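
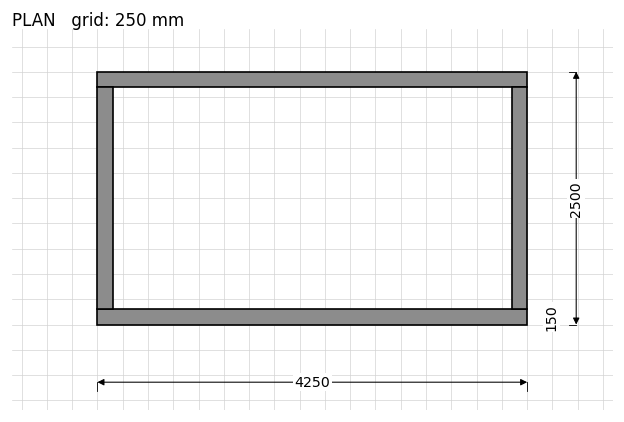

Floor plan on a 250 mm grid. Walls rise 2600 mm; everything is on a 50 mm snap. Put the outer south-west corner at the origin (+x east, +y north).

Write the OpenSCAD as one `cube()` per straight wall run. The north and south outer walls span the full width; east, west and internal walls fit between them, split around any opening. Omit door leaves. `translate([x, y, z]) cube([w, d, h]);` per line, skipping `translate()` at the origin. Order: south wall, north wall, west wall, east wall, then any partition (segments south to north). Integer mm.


cube([4250, 150, 2600]);
translate([0, 2350, 0]) cube([4250, 150, 2600]);
translate([0, 150, 0]) cube([150, 2200, 2600]);
translate([4100, 150, 0]) cube([150, 2200, 2600]);


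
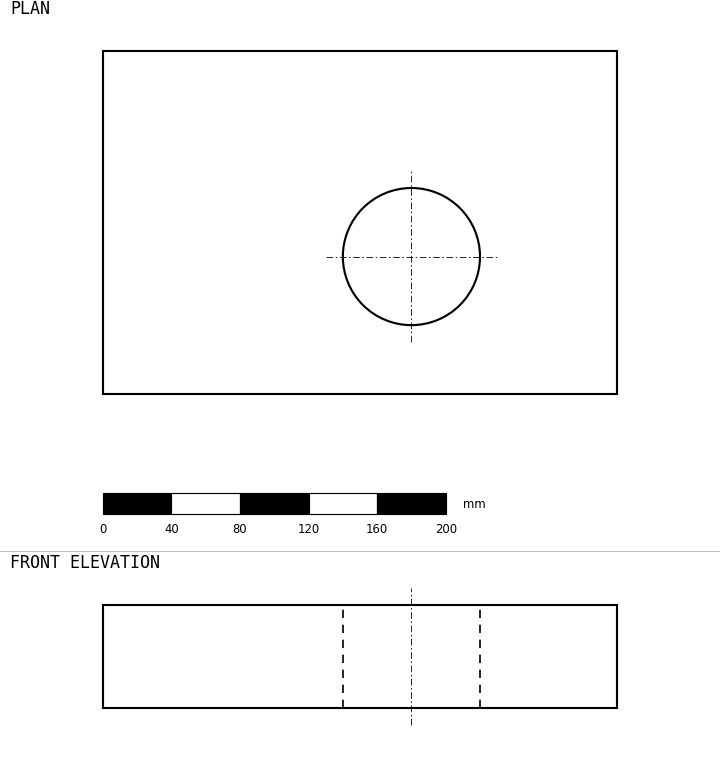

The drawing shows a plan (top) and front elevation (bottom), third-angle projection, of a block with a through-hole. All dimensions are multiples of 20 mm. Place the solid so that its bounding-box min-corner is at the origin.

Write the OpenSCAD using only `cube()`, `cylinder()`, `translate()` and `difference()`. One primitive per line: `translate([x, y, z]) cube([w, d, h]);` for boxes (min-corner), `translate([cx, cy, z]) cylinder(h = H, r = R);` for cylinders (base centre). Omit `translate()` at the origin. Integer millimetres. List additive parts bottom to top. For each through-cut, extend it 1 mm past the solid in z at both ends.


difference() {
  cube([300, 200, 60]);
  translate([180, 80, -1]) cylinder(h = 62, r = 40);
}


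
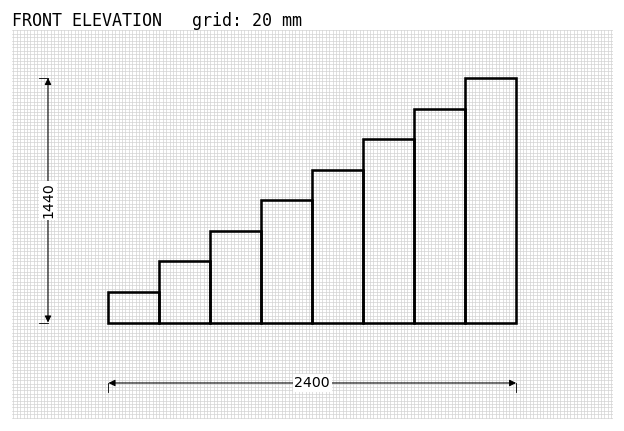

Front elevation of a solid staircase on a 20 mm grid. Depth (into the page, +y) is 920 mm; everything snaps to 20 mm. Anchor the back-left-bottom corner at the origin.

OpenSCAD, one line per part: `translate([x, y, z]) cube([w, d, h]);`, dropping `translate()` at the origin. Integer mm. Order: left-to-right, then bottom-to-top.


cube([300, 920, 180]);
translate([300, 0, 0]) cube([300, 920, 360]);
translate([600, 0, 0]) cube([300, 920, 540]);
translate([900, 0, 0]) cube([300, 920, 720]);
translate([1200, 0, 0]) cube([300, 920, 900]);
translate([1500, 0, 0]) cube([300, 920, 1080]);
translate([1800, 0, 0]) cube([300, 920, 1260]);
translate([2100, 0, 0]) cube([300, 920, 1440]);


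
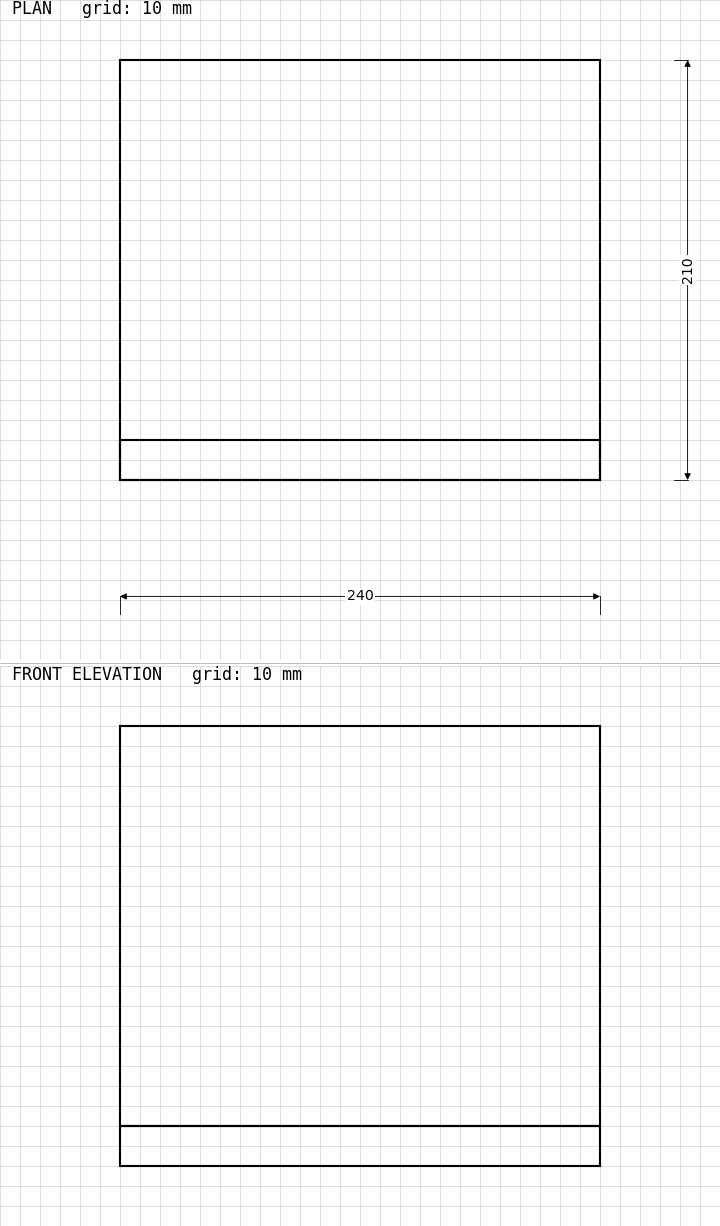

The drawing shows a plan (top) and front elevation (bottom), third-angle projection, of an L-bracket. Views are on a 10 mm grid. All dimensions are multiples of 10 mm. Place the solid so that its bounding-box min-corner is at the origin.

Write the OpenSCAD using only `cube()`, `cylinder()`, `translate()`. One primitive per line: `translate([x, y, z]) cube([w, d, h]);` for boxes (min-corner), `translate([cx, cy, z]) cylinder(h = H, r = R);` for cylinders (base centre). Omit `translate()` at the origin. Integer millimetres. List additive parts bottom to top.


cube([240, 210, 20]);
translate([0, 0, 20]) cube([240, 20, 200]);


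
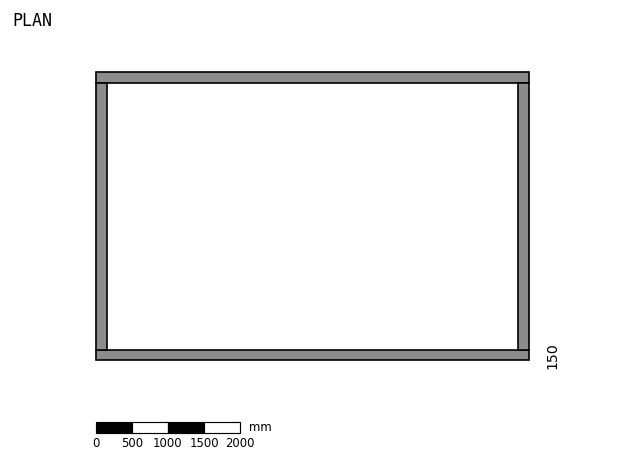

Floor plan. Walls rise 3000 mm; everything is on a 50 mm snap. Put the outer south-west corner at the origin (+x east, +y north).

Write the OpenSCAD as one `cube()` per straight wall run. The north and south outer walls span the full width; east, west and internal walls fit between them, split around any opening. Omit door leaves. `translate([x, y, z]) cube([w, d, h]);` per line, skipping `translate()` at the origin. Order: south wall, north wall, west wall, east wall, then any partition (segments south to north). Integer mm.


cube([6000, 150, 3000]);
translate([0, 3850, 0]) cube([6000, 150, 3000]);
translate([0, 150, 0]) cube([150, 3700, 3000]);
translate([5850, 150, 0]) cube([150, 3700, 3000]);


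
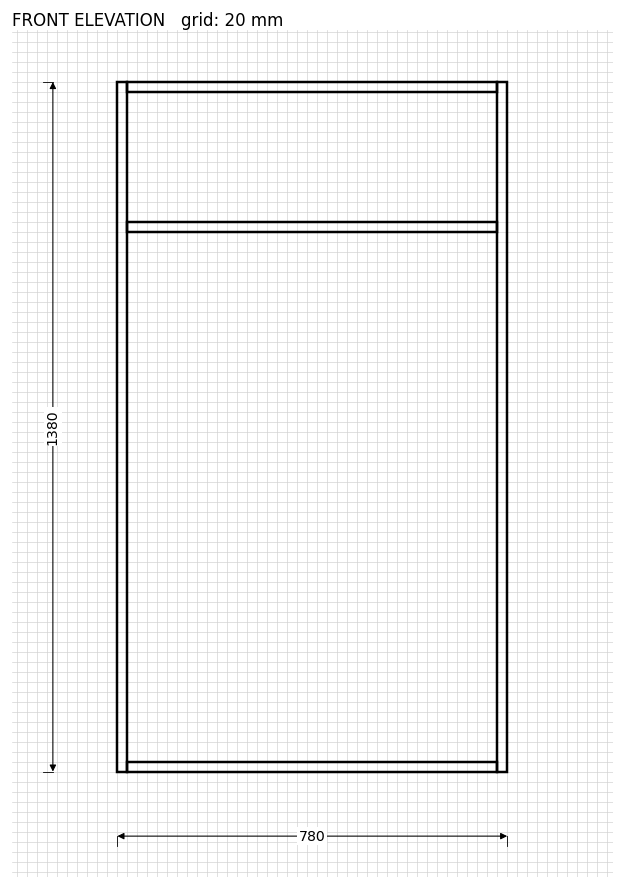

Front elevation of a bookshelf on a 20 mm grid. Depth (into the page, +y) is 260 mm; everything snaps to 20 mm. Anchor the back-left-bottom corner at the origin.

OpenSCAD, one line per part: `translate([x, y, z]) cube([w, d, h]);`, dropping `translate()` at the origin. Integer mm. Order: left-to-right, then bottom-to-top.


cube([20, 260, 1380]);
translate([20, 0, 0]) cube([740, 260, 20]);
translate([20, 0, 1080]) cube([740, 260, 20]);
translate([20, 0, 1360]) cube([740, 260, 20]);
translate([760, 0, 0]) cube([20, 260, 1380]);


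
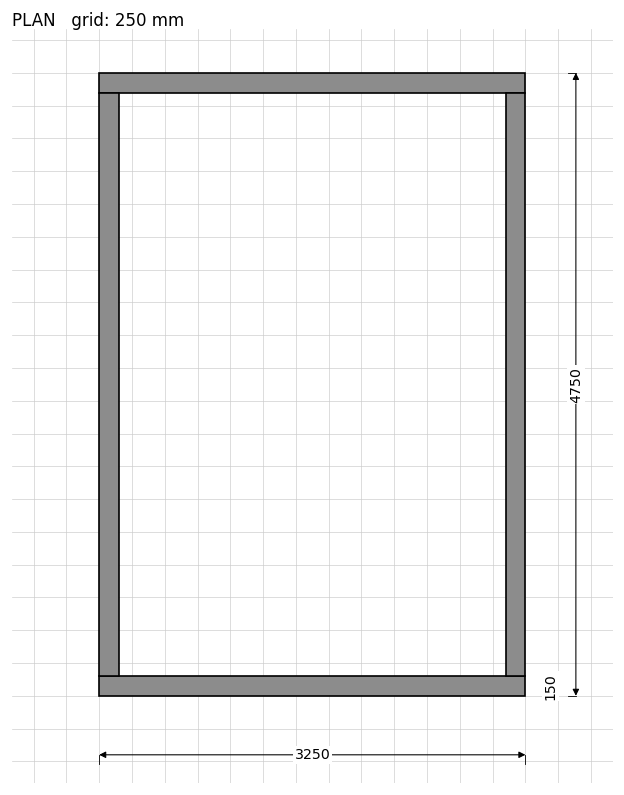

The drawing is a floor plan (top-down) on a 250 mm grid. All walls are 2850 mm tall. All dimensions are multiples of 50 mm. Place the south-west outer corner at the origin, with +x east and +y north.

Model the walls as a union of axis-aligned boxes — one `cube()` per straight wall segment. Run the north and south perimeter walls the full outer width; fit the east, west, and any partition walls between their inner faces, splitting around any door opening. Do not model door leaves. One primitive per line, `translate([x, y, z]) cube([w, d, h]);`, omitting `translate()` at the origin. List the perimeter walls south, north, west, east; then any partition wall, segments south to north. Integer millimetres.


cube([3250, 150, 2850]);
translate([0, 4600, 0]) cube([3250, 150, 2850]);
translate([0, 150, 0]) cube([150, 4450, 2850]);
translate([3100, 150, 0]) cube([150, 4450, 2850]);


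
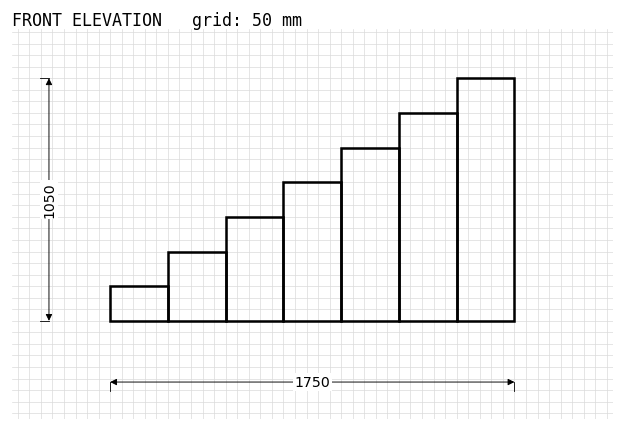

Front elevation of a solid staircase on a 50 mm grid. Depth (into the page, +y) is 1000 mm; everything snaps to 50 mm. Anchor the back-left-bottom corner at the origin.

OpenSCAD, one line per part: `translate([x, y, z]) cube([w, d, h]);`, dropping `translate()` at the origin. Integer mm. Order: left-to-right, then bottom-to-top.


cube([250, 1000, 150]);
translate([250, 0, 0]) cube([250, 1000, 300]);
translate([500, 0, 0]) cube([250, 1000, 450]);
translate([750, 0, 0]) cube([250, 1000, 600]);
translate([1000, 0, 0]) cube([250, 1000, 750]);
translate([1250, 0, 0]) cube([250, 1000, 900]);
translate([1500, 0, 0]) cube([250, 1000, 1050]);


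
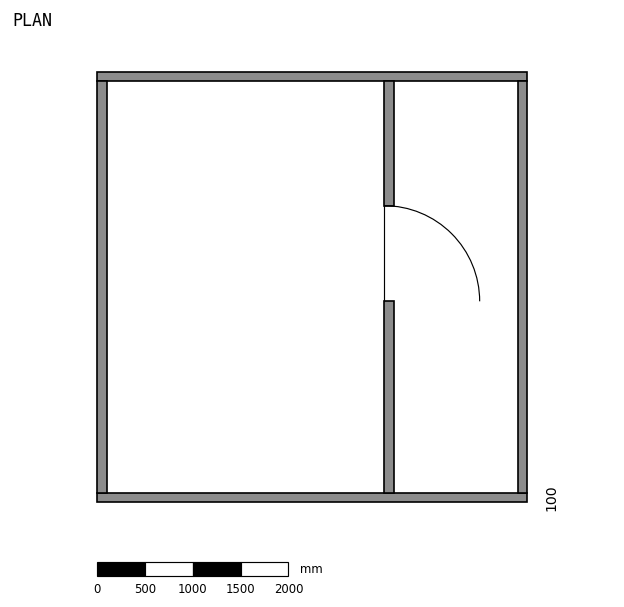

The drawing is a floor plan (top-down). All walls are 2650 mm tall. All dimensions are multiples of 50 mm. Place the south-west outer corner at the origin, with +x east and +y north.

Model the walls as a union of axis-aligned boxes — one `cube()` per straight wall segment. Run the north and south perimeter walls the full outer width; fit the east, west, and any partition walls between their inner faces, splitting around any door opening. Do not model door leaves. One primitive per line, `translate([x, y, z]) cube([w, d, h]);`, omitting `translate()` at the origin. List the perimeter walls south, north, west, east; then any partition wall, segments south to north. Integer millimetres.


cube([4500, 100, 2650]);
translate([0, 4400, 0]) cube([4500, 100, 2650]);
translate([0, 100, 0]) cube([100, 4300, 2650]);
translate([4400, 100, 0]) cube([100, 4300, 2650]);
translate([3000, 100, 0]) cube([100, 2000, 2650]);
translate([3000, 3100, 0]) cube([100, 1300, 2650]);


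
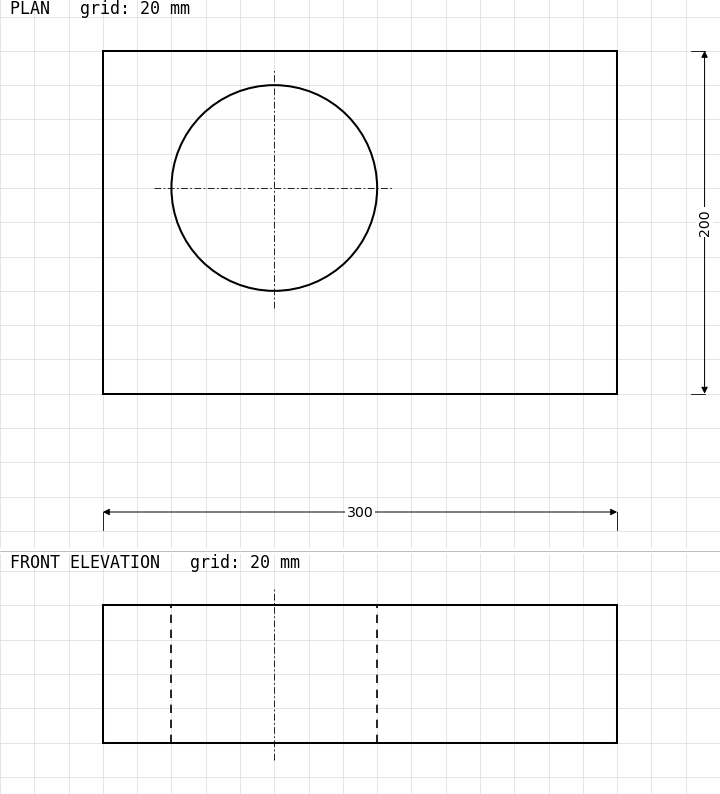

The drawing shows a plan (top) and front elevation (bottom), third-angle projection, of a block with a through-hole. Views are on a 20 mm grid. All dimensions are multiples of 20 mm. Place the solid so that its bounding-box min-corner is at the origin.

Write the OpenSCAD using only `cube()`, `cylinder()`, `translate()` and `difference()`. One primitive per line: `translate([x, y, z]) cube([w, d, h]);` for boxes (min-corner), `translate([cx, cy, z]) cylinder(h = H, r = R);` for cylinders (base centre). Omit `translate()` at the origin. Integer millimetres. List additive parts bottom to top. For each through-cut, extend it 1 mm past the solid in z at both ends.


difference() {
  cube([300, 200, 80]);
  translate([100, 120, -1]) cylinder(h = 82, r = 60);
}


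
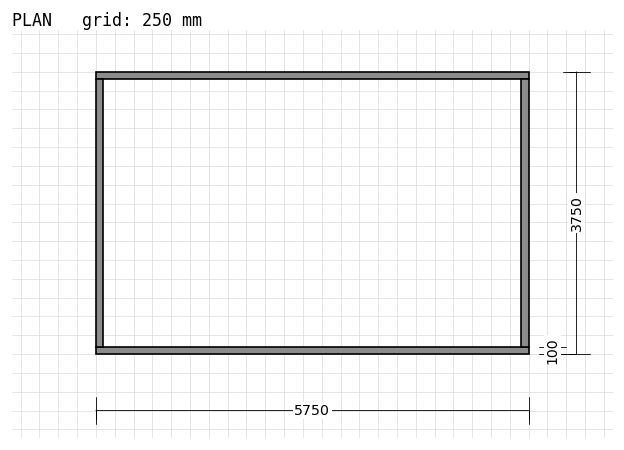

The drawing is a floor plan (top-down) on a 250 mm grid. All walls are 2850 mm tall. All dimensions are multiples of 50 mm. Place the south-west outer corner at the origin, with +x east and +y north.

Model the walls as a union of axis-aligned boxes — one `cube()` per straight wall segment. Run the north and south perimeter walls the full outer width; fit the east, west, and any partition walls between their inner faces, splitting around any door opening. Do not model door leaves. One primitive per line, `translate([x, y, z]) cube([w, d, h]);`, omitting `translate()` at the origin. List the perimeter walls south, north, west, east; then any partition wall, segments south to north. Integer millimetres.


cube([5750, 100, 2850]);
translate([0, 3650, 0]) cube([5750, 100, 2850]);
translate([0, 100, 0]) cube([100, 3550, 2850]);
translate([5650, 100, 0]) cube([100, 3550, 2850]);


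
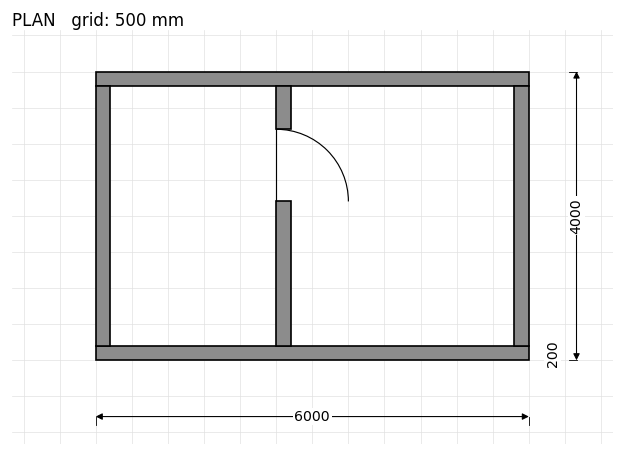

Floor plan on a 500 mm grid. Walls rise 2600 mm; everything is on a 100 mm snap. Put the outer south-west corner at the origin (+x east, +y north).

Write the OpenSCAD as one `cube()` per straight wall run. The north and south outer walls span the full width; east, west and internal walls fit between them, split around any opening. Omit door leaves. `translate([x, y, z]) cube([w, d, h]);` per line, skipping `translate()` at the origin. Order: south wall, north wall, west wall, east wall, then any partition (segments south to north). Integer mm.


cube([6000, 200, 2600]);
translate([0, 3800, 0]) cube([6000, 200, 2600]);
translate([0, 200, 0]) cube([200, 3600, 2600]);
translate([5800, 200, 0]) cube([200, 3600, 2600]);
translate([2500, 200, 0]) cube([200, 2000, 2600]);
translate([2500, 3200, 0]) cube([200, 600, 2600]);


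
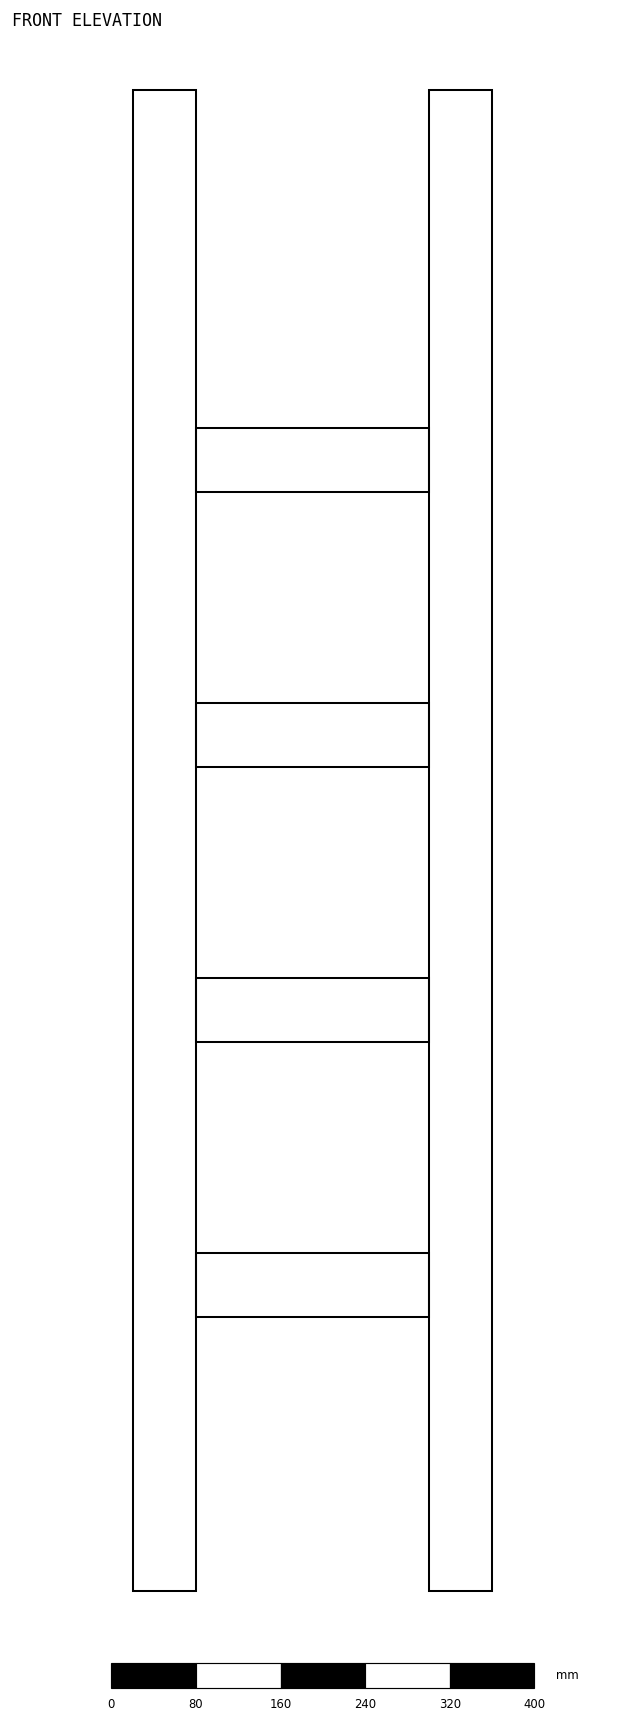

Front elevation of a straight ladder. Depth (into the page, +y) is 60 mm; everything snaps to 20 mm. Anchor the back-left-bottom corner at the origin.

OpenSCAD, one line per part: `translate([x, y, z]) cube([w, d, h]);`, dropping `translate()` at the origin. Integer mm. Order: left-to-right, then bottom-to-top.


cube([60, 60, 1420]);
translate([60, 0, 260]) cube([220, 60, 60]);
translate([60, 0, 520]) cube([220, 60, 60]);
translate([60, 0, 780]) cube([220, 60, 60]);
translate([60, 0, 1040]) cube([220, 60, 60]);
translate([280, 0, 0]) cube([60, 60, 1420]);


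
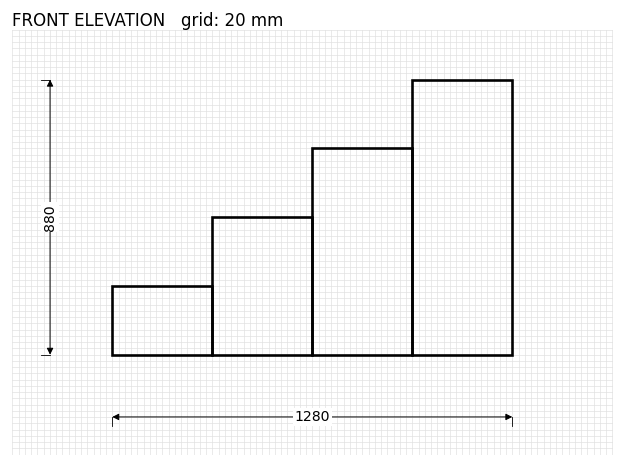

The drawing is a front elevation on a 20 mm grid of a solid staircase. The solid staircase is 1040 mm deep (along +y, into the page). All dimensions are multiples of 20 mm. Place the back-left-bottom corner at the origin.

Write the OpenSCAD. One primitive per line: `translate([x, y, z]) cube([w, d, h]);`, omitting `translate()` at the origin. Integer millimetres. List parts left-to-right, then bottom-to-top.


cube([320, 1040, 220]);
translate([320, 0, 0]) cube([320, 1040, 440]);
translate([640, 0, 0]) cube([320, 1040, 660]);
translate([960, 0, 0]) cube([320, 1040, 880]);


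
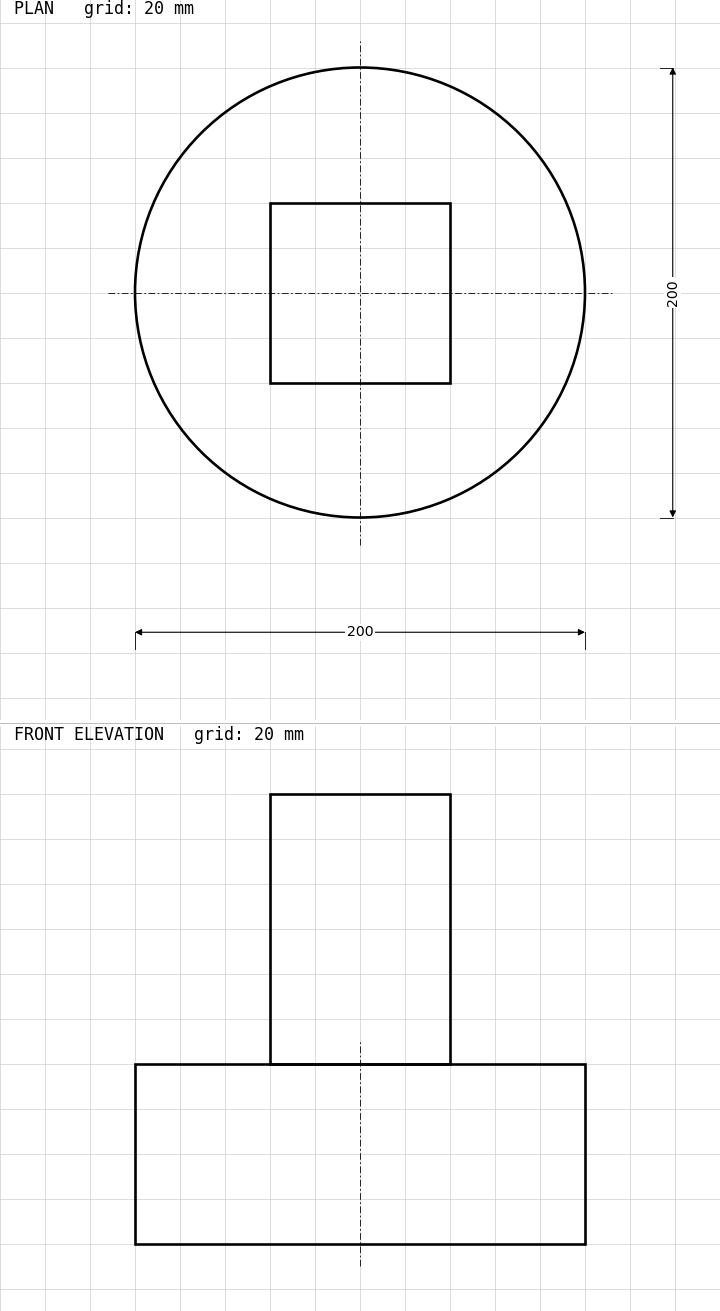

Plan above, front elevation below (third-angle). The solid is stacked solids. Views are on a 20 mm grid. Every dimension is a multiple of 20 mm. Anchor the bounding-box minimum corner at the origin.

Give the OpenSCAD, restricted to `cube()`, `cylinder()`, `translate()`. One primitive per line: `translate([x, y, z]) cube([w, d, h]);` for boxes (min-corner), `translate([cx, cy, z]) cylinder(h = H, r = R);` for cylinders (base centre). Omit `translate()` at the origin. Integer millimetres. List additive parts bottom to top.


translate([100, 100, 0]) cylinder(h = 80, r = 100);
translate([60, 60, 80]) cube([80, 80, 120]);


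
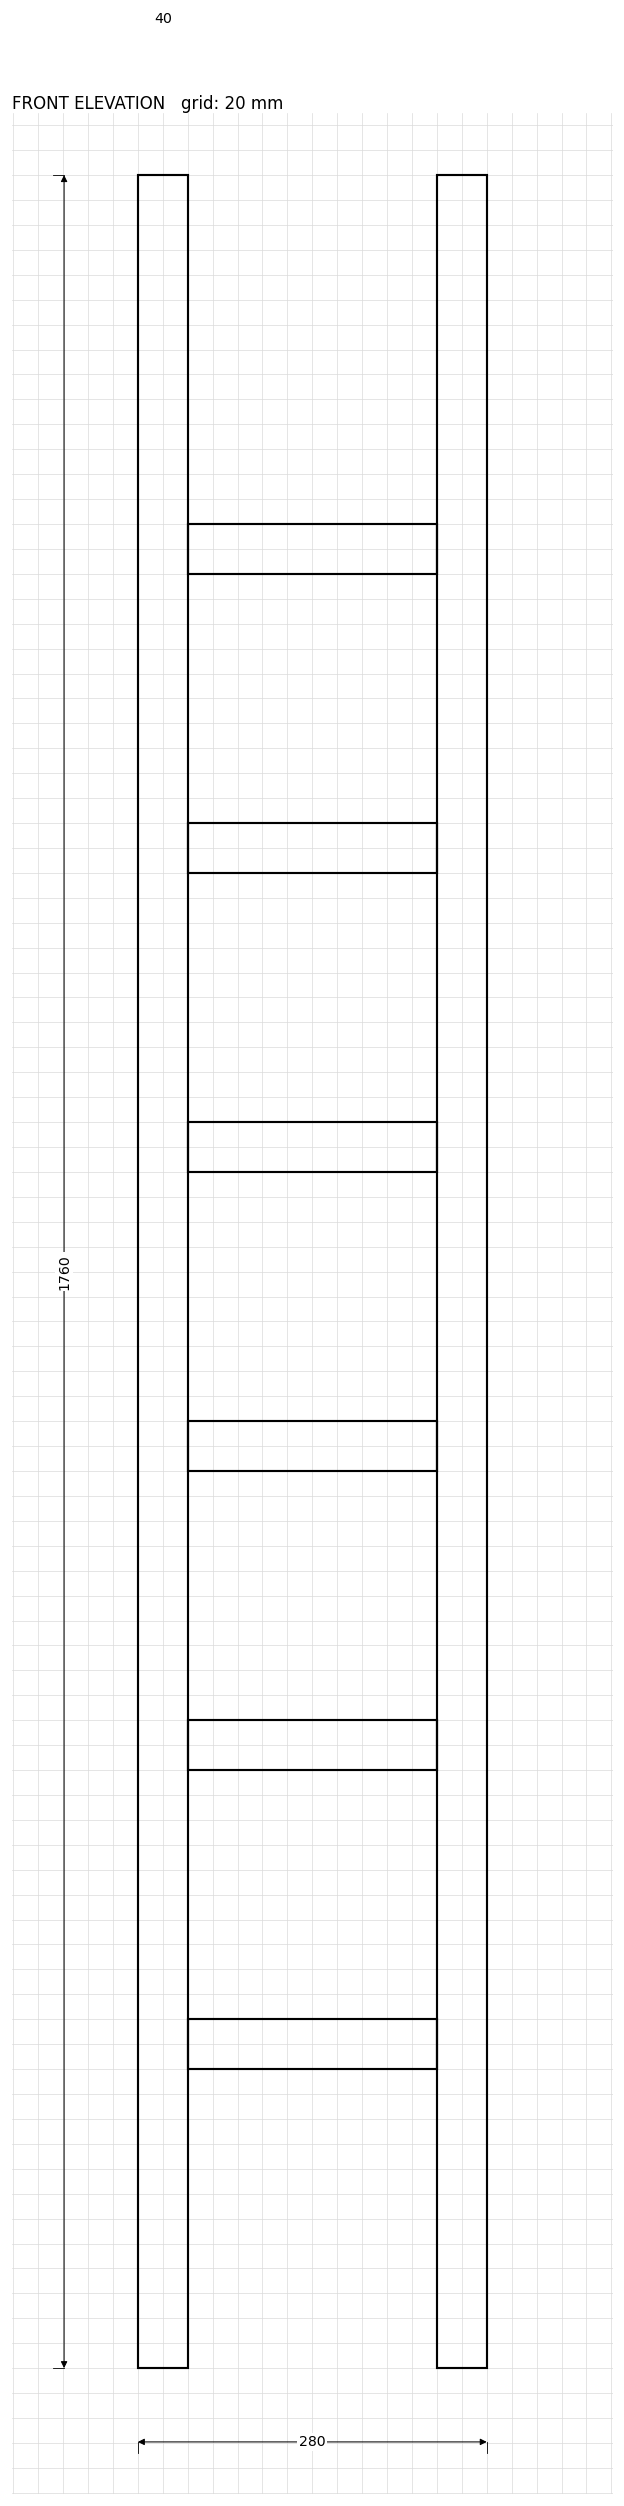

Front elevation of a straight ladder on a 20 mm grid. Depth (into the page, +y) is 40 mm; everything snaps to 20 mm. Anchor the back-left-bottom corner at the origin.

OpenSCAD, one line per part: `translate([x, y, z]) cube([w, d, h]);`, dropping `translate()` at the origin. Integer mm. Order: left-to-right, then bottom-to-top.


cube([40, 40, 1760]);
translate([40, 0, 240]) cube([200, 40, 40]);
translate([40, 0, 480]) cube([200, 40, 40]);
translate([40, 0, 720]) cube([200, 40, 40]);
translate([40, 0, 960]) cube([200, 40, 40]);
translate([40, 0, 1200]) cube([200, 40, 40]);
translate([40, 0, 1440]) cube([200, 40, 40]);
translate([240, 0, 0]) cube([40, 40, 1760]);


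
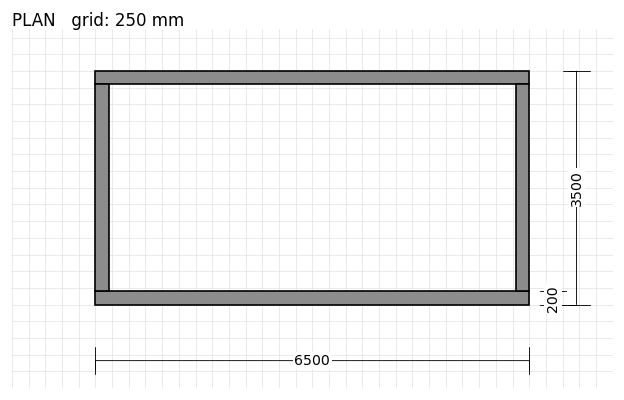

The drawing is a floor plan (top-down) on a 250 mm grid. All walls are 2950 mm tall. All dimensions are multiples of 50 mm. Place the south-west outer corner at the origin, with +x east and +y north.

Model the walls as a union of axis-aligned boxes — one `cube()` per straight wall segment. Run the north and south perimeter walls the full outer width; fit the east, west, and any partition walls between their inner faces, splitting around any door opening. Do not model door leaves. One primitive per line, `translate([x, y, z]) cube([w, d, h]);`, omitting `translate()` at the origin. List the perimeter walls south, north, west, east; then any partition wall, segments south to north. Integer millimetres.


cube([6500, 200, 2950]);
translate([0, 3300, 0]) cube([6500, 200, 2950]);
translate([0, 200, 0]) cube([200, 3100, 2950]);
translate([6300, 200, 0]) cube([200, 3100, 2950]);


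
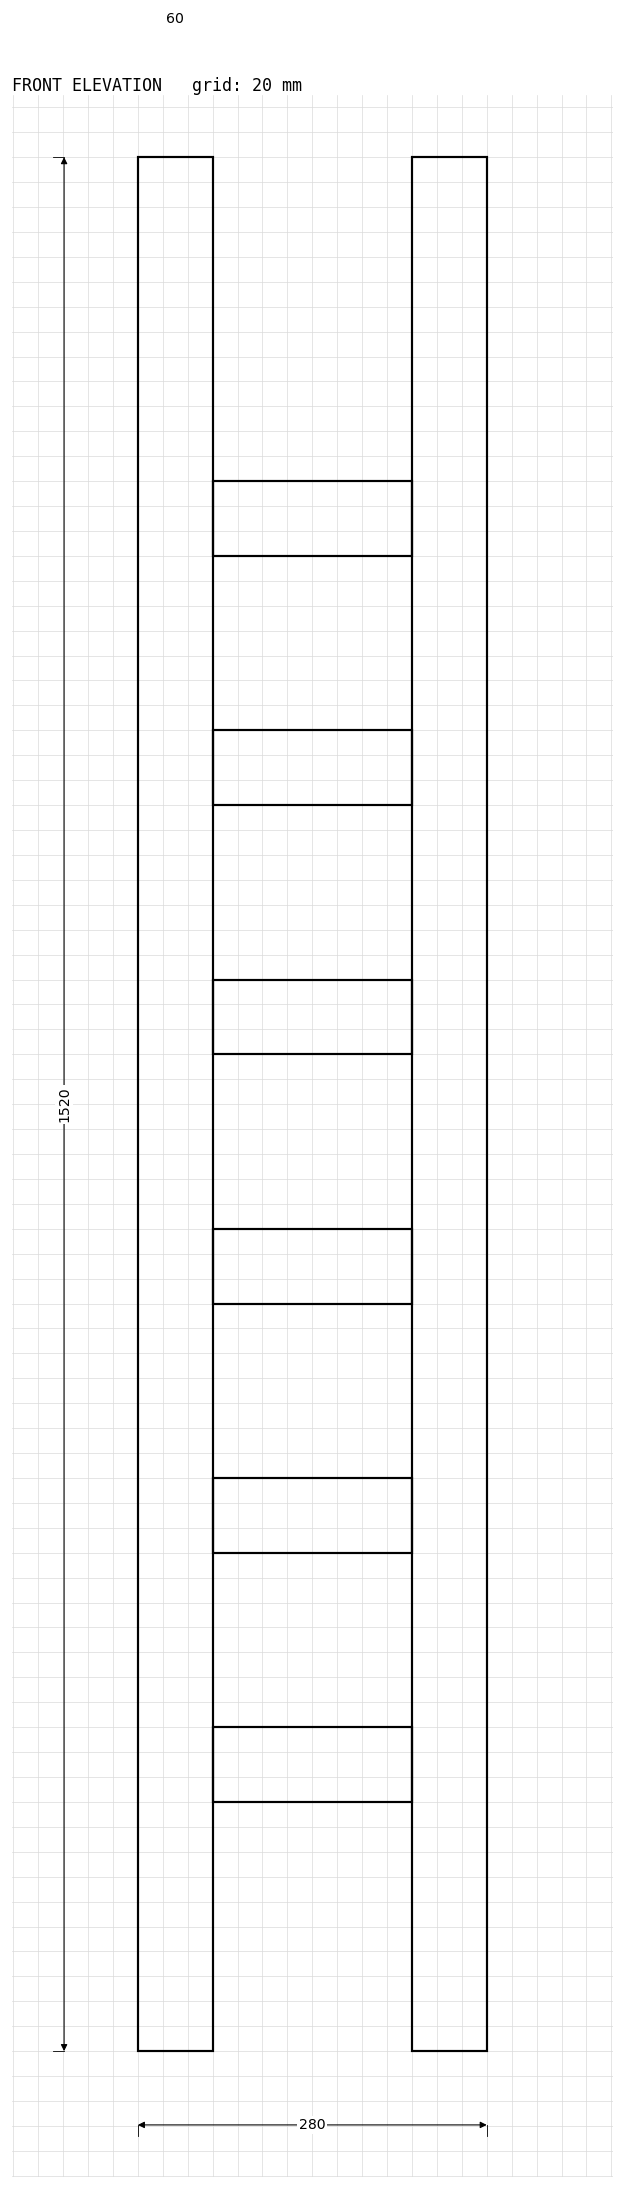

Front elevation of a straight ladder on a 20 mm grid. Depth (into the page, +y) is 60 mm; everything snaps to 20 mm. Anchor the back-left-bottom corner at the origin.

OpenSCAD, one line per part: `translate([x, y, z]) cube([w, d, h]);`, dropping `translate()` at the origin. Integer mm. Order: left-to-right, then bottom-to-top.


cube([60, 60, 1520]);
translate([60, 0, 200]) cube([160, 60, 60]);
translate([60, 0, 400]) cube([160, 60, 60]);
translate([60, 0, 600]) cube([160, 60, 60]);
translate([60, 0, 800]) cube([160, 60, 60]);
translate([60, 0, 1000]) cube([160, 60, 60]);
translate([60, 0, 1200]) cube([160, 60, 60]);
translate([220, 0, 0]) cube([60, 60, 1520]);


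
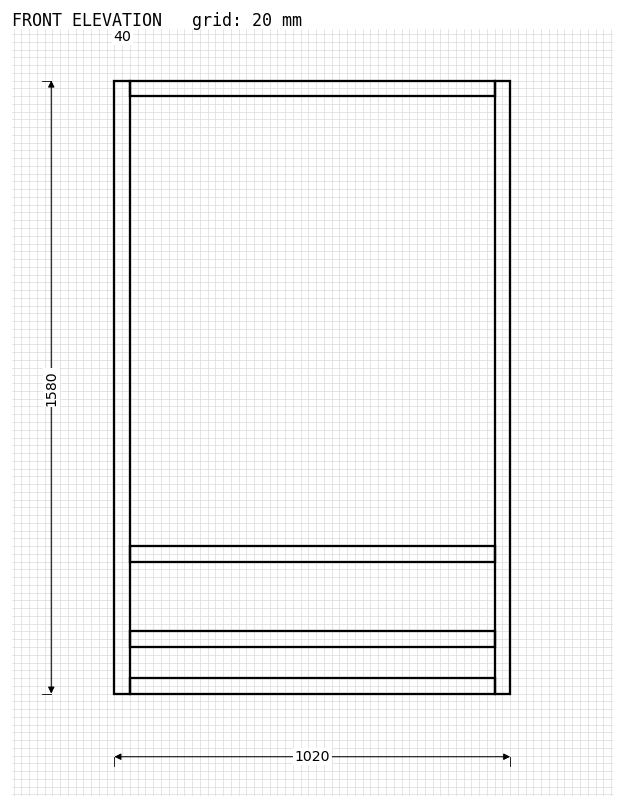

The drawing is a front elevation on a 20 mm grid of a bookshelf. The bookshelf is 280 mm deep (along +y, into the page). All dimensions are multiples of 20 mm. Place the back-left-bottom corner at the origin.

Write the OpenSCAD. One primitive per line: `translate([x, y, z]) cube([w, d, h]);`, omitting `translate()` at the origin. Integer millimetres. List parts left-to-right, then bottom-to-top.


cube([40, 280, 1580]);
translate([40, 0, 0]) cube([940, 280, 40]);
translate([40, 0, 120]) cube([940, 280, 40]);
translate([40, 0, 340]) cube([940, 280, 40]);
translate([40, 0, 1540]) cube([940, 280, 40]);
translate([980, 0, 0]) cube([40, 280, 1580]);


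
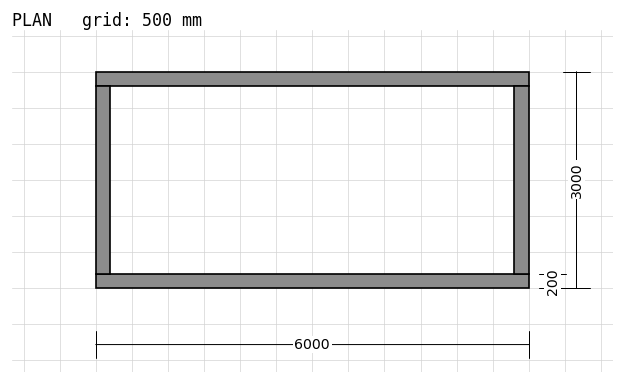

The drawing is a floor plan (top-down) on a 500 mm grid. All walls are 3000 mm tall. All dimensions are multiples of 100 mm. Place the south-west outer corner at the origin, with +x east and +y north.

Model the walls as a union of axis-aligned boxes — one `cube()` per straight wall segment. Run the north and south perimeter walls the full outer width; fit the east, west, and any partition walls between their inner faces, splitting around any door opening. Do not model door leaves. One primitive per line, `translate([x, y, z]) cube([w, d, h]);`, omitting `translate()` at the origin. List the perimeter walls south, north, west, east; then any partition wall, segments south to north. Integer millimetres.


cube([6000, 200, 3000]);
translate([0, 2800, 0]) cube([6000, 200, 3000]);
translate([0, 200, 0]) cube([200, 2600, 3000]);
translate([5800, 200, 0]) cube([200, 2600, 3000]);


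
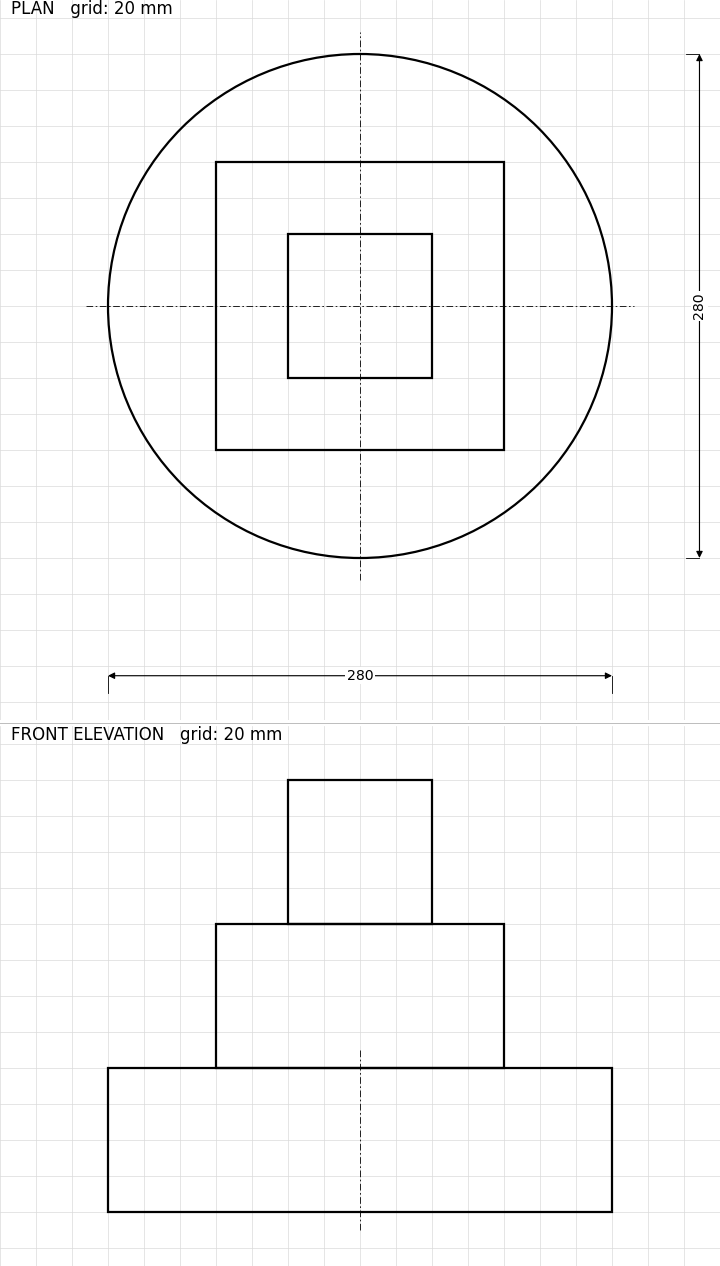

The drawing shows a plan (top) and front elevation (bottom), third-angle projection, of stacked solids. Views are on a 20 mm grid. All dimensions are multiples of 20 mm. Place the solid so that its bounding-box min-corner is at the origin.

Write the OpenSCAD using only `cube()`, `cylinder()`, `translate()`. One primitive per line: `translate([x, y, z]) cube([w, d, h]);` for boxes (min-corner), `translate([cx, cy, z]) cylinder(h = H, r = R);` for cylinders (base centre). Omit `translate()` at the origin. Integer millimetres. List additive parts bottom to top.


translate([140, 140, 0]) cylinder(h = 80, r = 140);
translate([60, 60, 80]) cube([160, 160, 80]);
translate([100, 100, 160]) cube([80, 80, 80]);


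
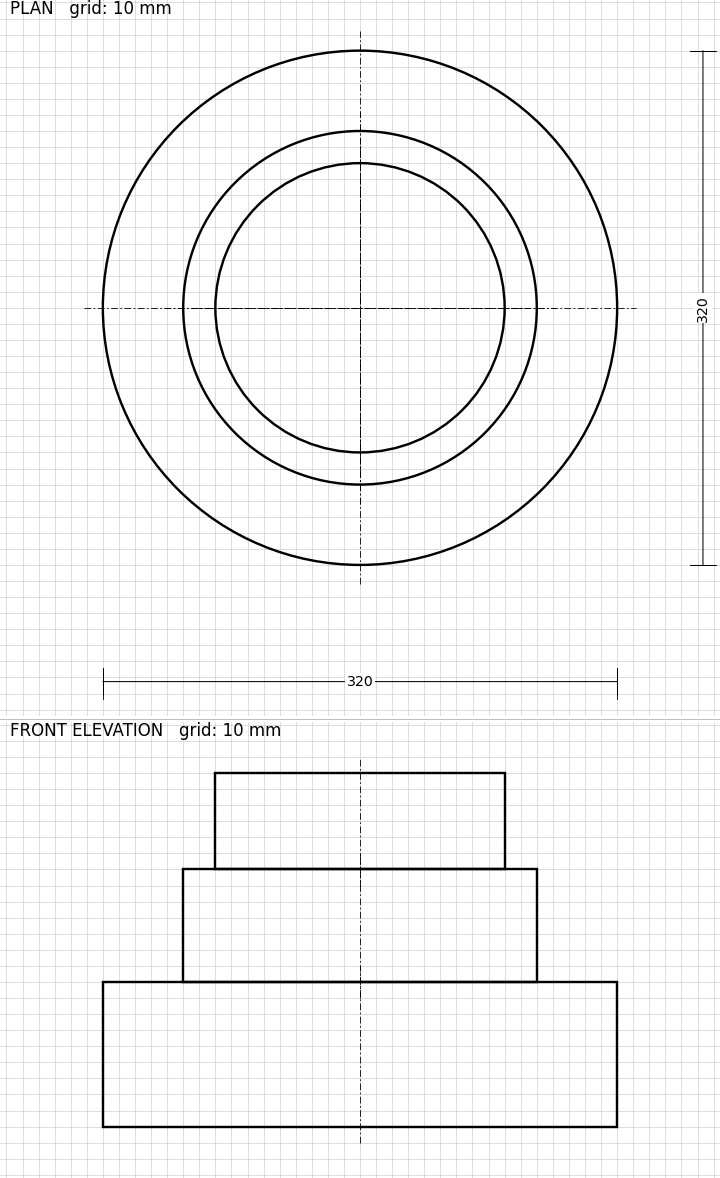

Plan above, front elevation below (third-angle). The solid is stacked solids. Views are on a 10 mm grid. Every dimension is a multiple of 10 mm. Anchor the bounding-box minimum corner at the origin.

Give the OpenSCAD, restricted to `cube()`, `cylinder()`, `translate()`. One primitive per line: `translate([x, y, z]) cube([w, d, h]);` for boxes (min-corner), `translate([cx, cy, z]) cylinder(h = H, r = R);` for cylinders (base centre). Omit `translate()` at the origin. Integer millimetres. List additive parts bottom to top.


translate([160, 160, 0]) cylinder(h = 90, r = 160);
translate([160, 160, 90]) cylinder(h = 70, r = 110);
translate([160, 160, 160]) cylinder(h = 60, r = 90);


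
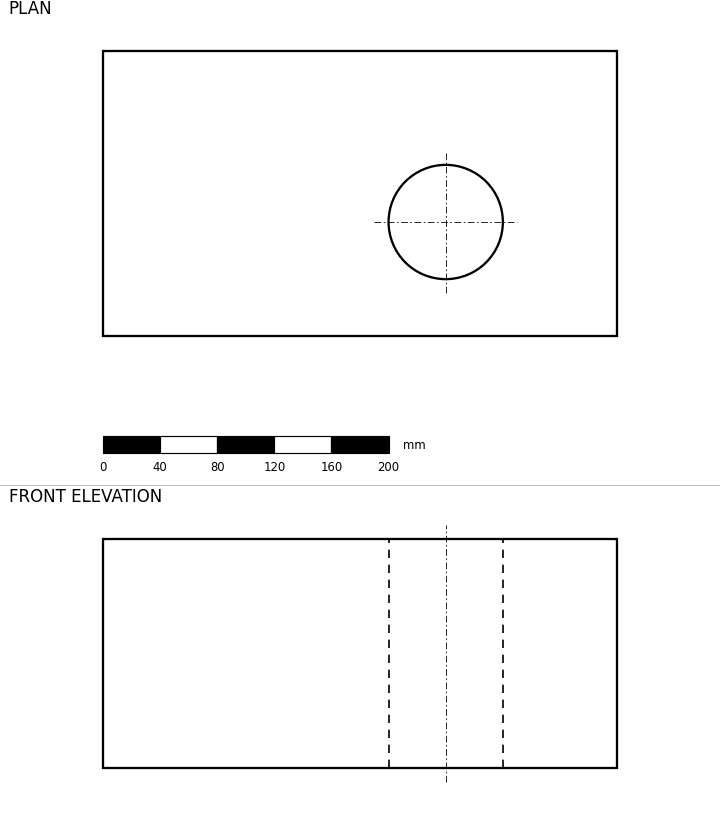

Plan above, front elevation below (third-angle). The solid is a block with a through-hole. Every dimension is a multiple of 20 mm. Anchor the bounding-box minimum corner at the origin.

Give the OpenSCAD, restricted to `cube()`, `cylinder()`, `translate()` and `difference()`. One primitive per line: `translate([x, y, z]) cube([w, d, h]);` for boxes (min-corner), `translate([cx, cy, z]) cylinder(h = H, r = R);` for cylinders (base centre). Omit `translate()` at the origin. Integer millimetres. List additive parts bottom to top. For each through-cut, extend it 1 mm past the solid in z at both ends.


difference() {
  cube([360, 200, 160]);
  translate([240, 80, -1]) cylinder(h = 162, r = 40);
}


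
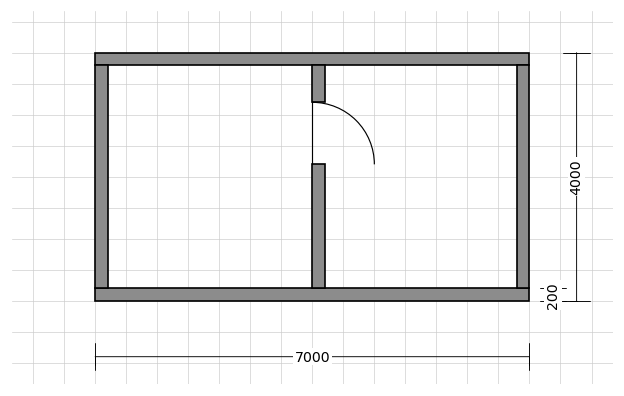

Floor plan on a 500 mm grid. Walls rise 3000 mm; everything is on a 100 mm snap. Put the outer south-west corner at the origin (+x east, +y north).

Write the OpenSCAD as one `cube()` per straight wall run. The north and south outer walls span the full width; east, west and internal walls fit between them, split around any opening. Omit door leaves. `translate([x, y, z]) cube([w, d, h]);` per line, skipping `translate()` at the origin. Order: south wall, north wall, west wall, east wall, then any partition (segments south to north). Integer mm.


cube([7000, 200, 3000]);
translate([0, 3800, 0]) cube([7000, 200, 3000]);
translate([0, 200, 0]) cube([200, 3600, 3000]);
translate([6800, 200, 0]) cube([200, 3600, 3000]);
translate([3500, 200, 0]) cube([200, 2000, 3000]);
translate([3500, 3200, 0]) cube([200, 600, 3000]);


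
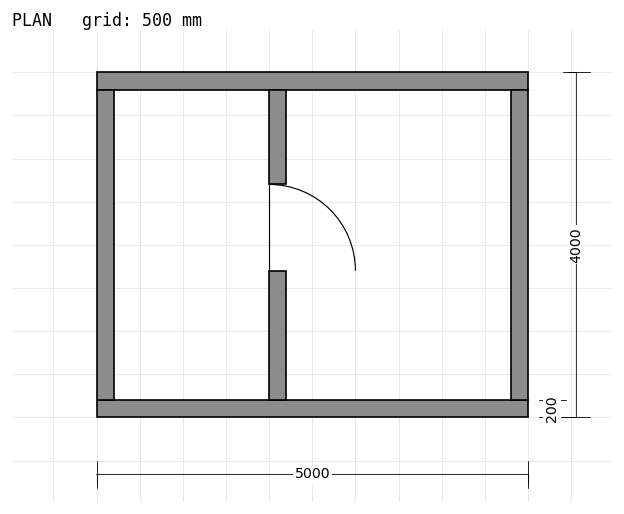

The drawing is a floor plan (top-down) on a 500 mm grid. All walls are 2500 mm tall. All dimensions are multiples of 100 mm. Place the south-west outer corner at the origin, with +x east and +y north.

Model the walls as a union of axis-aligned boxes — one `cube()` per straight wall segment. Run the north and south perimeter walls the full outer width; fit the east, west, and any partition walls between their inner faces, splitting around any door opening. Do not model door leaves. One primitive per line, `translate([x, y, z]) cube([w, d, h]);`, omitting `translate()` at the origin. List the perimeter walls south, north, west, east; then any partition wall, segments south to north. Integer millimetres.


cube([5000, 200, 2500]);
translate([0, 3800, 0]) cube([5000, 200, 2500]);
translate([0, 200, 0]) cube([200, 3600, 2500]);
translate([4800, 200, 0]) cube([200, 3600, 2500]);
translate([2000, 200, 0]) cube([200, 1500, 2500]);
translate([2000, 2700, 0]) cube([200, 1100, 2500]);


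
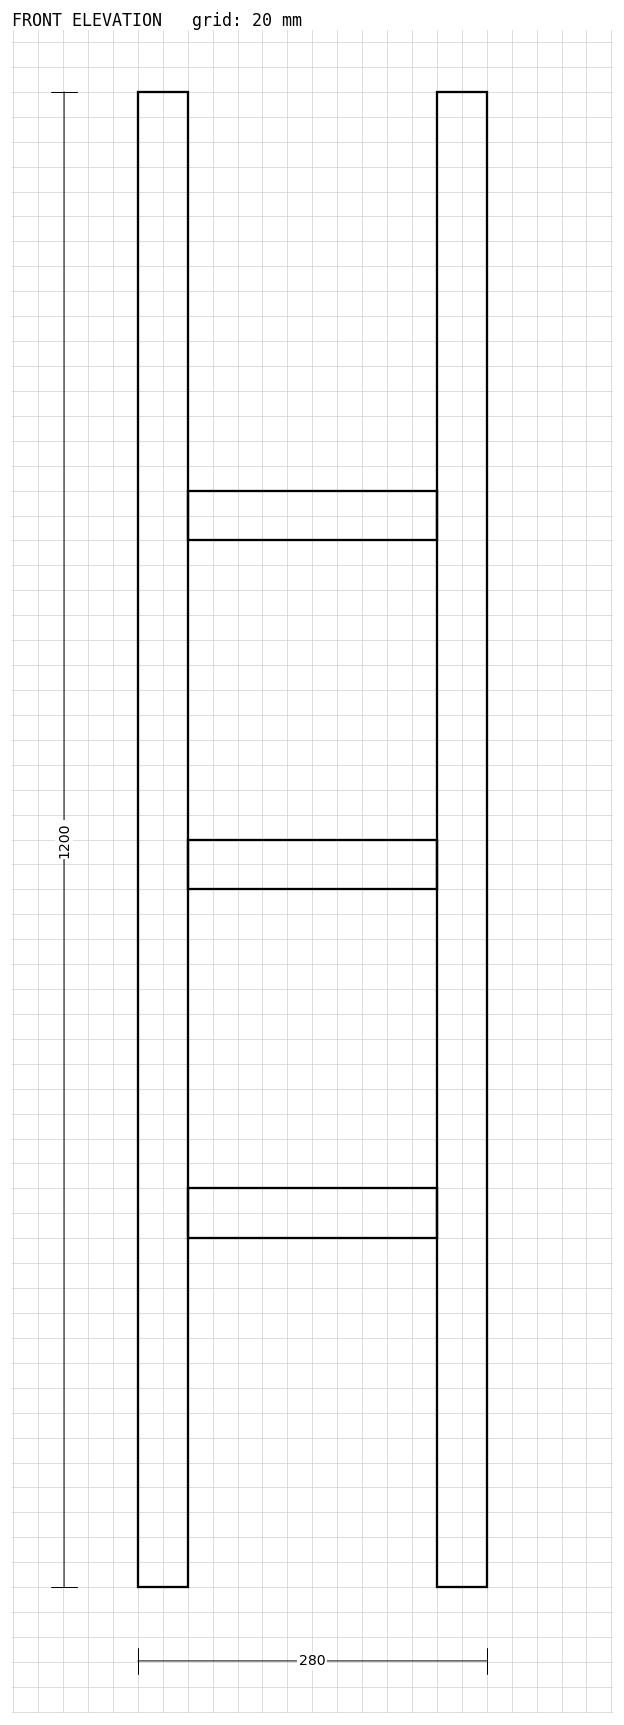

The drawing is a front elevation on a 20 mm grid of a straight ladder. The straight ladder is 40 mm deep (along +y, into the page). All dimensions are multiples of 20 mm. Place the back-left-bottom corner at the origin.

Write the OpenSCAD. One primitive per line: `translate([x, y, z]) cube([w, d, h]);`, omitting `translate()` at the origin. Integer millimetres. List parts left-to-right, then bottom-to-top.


cube([40, 40, 1200]);
translate([40, 0, 280]) cube([200, 40, 40]);
translate([40, 0, 560]) cube([200, 40, 40]);
translate([40, 0, 840]) cube([200, 40, 40]);
translate([240, 0, 0]) cube([40, 40, 1200]);


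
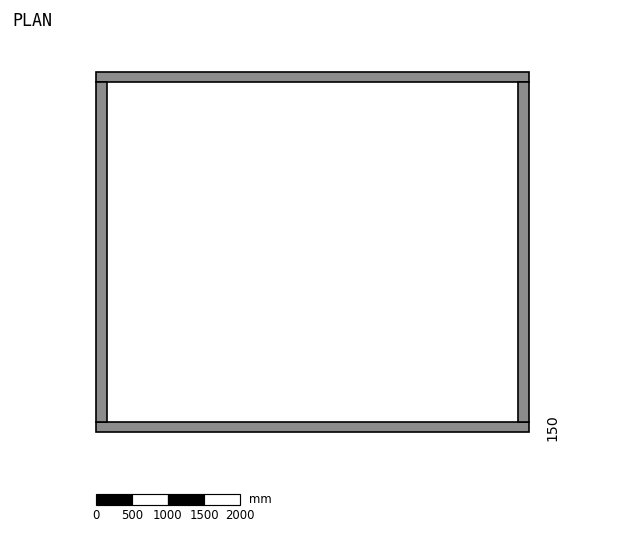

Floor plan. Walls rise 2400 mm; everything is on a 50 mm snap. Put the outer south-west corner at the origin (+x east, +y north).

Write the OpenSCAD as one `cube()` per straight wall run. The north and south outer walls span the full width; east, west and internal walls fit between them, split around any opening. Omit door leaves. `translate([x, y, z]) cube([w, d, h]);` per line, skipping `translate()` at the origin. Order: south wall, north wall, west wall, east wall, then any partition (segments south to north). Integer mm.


cube([6000, 150, 2400]);
translate([0, 4850, 0]) cube([6000, 150, 2400]);
translate([0, 150, 0]) cube([150, 4700, 2400]);
translate([5850, 150, 0]) cube([150, 4700, 2400]);


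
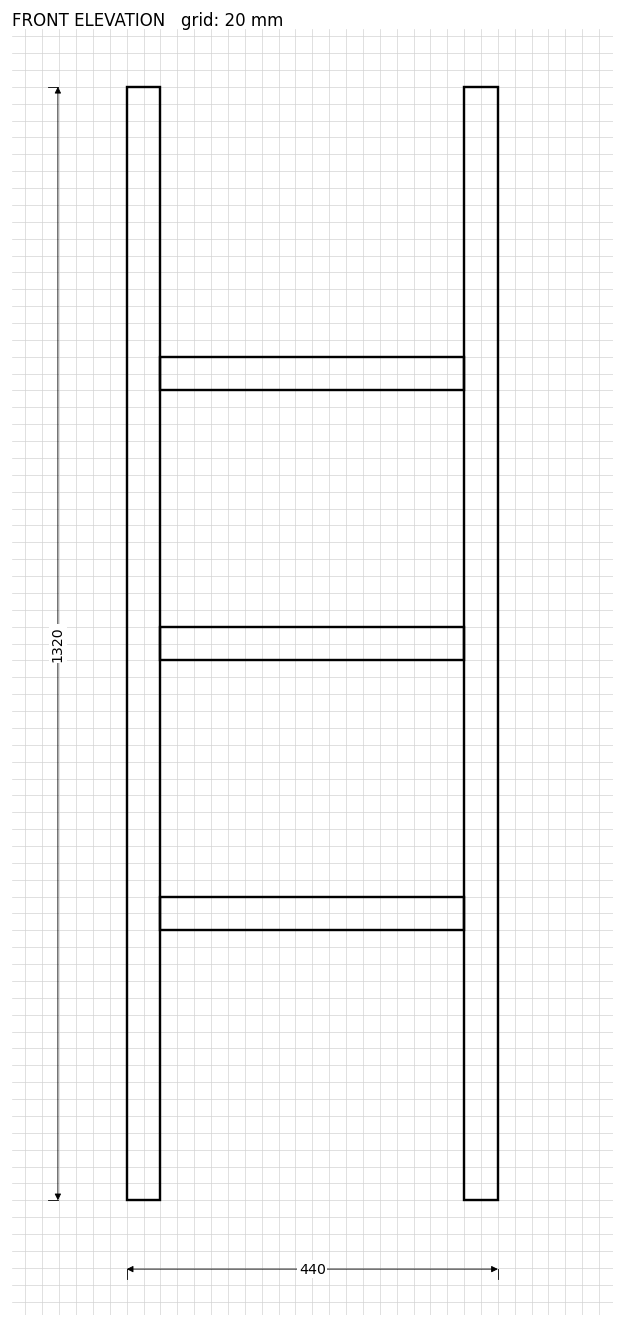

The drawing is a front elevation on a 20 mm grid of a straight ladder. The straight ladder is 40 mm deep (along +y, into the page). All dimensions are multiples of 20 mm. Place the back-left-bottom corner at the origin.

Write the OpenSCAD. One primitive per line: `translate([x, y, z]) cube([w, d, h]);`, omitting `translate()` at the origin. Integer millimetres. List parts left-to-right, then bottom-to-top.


cube([40, 40, 1320]);
translate([40, 0, 320]) cube([360, 40, 40]);
translate([40, 0, 640]) cube([360, 40, 40]);
translate([40, 0, 960]) cube([360, 40, 40]);
translate([400, 0, 0]) cube([40, 40, 1320]);


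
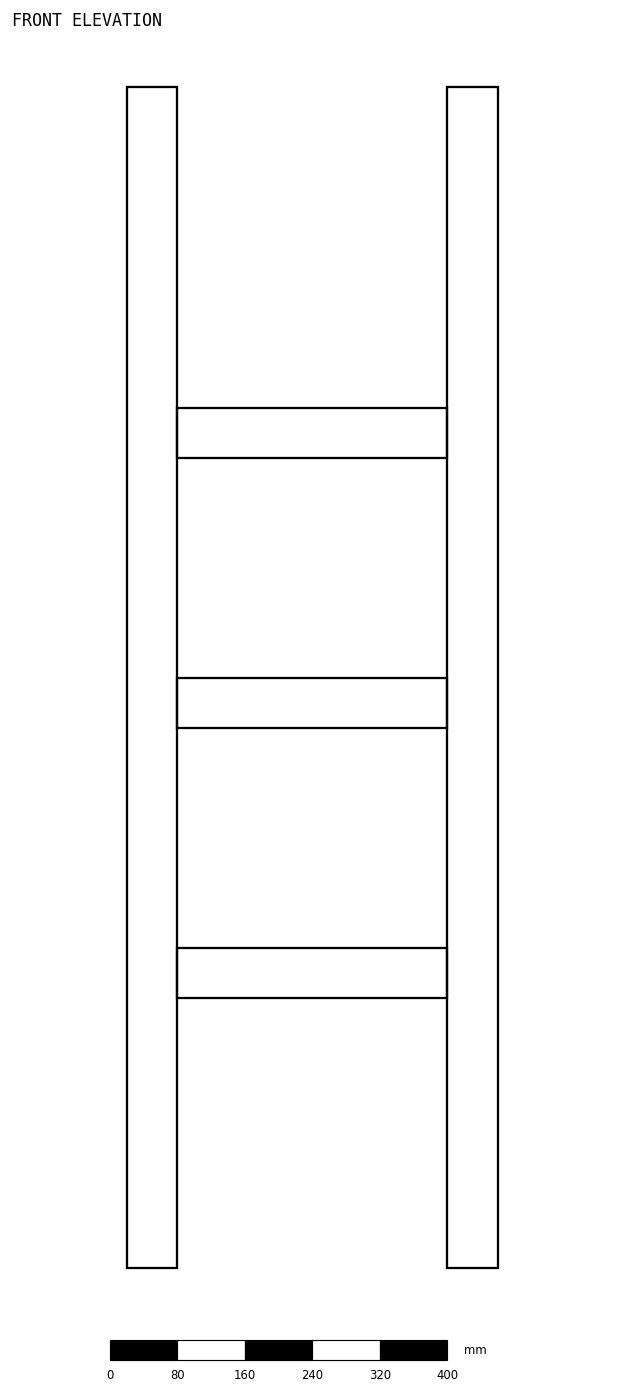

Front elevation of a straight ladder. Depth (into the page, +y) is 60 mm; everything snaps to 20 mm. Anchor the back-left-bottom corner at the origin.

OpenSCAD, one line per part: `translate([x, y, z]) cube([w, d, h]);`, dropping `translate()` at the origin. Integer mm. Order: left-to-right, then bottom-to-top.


cube([60, 60, 1400]);
translate([60, 0, 320]) cube([320, 60, 60]);
translate([60, 0, 640]) cube([320, 60, 60]);
translate([60, 0, 960]) cube([320, 60, 60]);
translate([380, 0, 0]) cube([60, 60, 1400]);


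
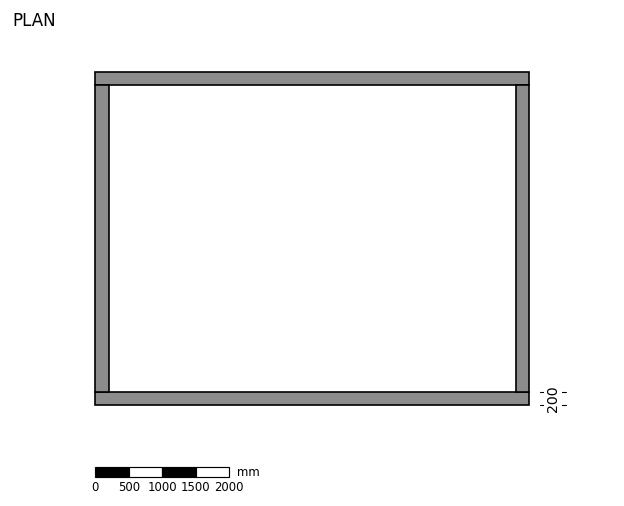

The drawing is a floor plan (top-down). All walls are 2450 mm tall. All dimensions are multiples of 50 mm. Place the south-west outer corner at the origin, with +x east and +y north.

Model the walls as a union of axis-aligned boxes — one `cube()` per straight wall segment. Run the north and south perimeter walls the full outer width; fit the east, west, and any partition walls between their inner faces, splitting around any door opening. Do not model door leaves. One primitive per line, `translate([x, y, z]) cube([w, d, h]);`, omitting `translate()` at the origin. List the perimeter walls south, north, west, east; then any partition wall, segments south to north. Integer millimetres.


cube([6500, 200, 2450]);
translate([0, 4800, 0]) cube([6500, 200, 2450]);
translate([0, 200, 0]) cube([200, 4600, 2450]);
translate([6300, 200, 0]) cube([200, 4600, 2450]);


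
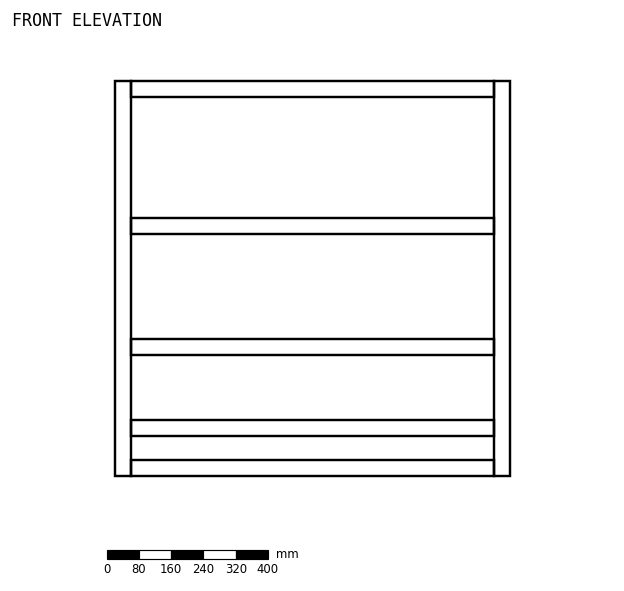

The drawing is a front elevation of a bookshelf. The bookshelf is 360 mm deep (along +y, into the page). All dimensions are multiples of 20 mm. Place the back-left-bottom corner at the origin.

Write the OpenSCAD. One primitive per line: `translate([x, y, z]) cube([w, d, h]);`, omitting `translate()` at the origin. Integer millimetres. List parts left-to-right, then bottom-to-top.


cube([40, 360, 980]);
translate([40, 0, 0]) cube([900, 360, 40]);
translate([40, 0, 100]) cube([900, 360, 40]);
translate([40, 0, 300]) cube([900, 360, 40]);
translate([40, 0, 600]) cube([900, 360, 40]);
translate([40, 0, 940]) cube([900, 360, 40]);
translate([940, 0, 0]) cube([40, 360, 980]);


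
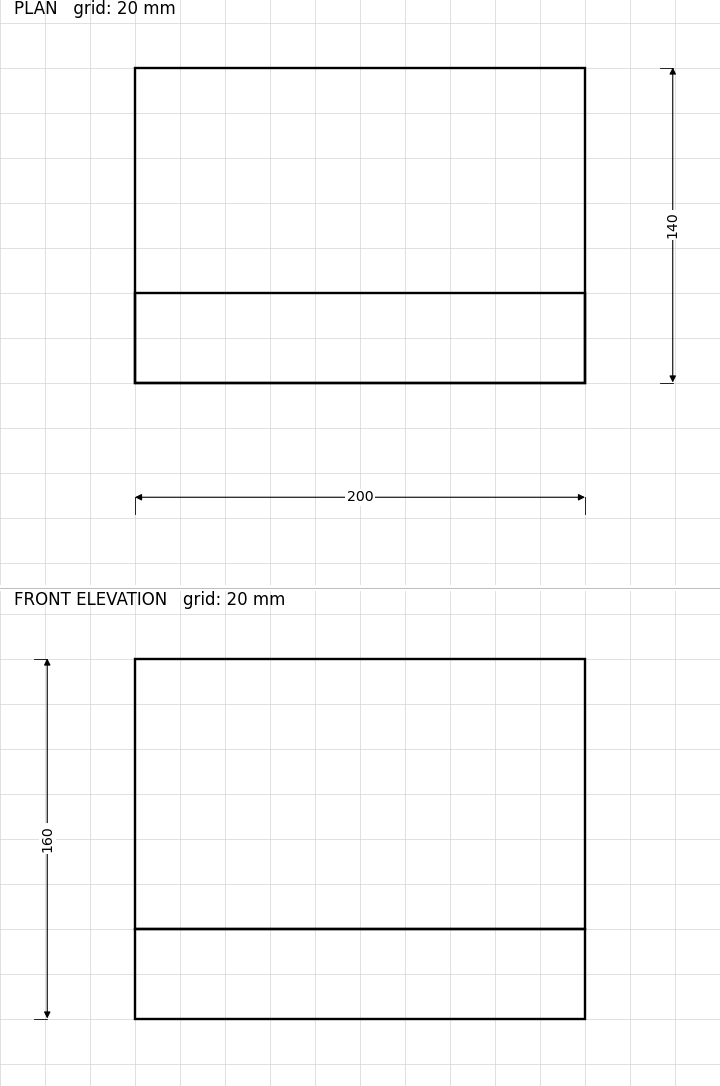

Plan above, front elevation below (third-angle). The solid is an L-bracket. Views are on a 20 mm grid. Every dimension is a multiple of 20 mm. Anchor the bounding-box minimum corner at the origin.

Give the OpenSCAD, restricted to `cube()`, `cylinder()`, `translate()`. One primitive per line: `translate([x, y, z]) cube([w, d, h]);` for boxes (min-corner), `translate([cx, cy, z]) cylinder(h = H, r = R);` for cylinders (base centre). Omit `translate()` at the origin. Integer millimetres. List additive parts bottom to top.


cube([200, 140, 40]);
translate([0, 0, 40]) cube([200, 40, 120]);


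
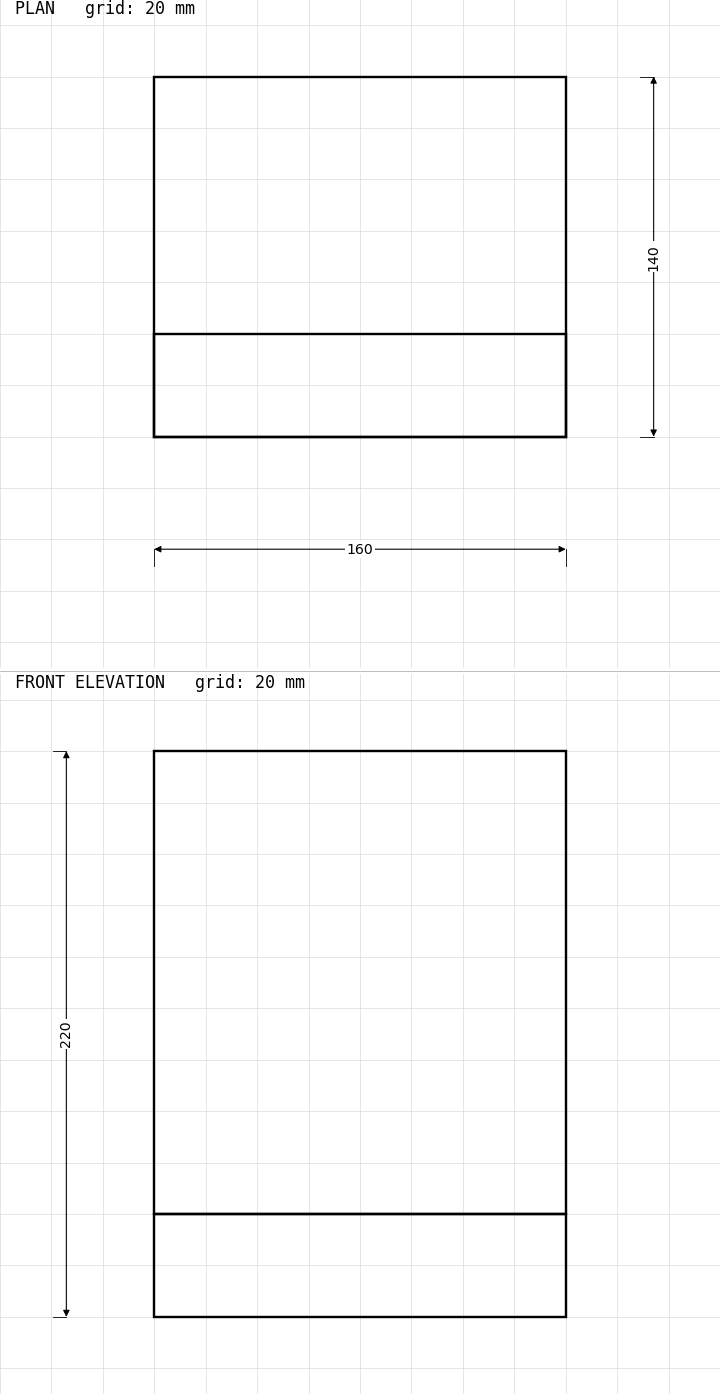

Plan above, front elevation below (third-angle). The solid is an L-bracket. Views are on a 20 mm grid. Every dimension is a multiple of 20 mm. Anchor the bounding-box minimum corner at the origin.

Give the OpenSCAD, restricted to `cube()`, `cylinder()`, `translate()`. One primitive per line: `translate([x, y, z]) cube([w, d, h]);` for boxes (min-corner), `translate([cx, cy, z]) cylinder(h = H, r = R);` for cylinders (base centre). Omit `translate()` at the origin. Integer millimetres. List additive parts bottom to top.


cube([160, 140, 40]);
translate([0, 0, 40]) cube([160, 40, 180]);


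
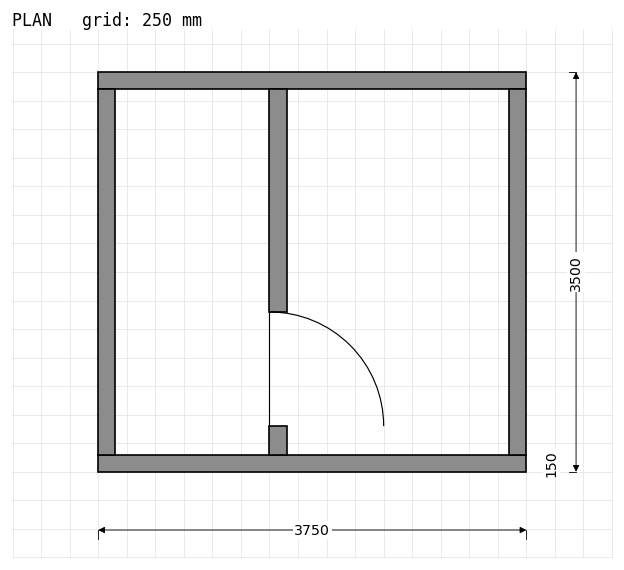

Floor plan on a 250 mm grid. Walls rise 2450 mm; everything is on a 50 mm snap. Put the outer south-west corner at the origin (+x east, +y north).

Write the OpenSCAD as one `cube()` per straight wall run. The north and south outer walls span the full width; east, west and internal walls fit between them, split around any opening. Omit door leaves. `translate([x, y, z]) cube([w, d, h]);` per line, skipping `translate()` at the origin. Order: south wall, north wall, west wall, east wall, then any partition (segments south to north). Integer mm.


cube([3750, 150, 2450]);
translate([0, 3350, 0]) cube([3750, 150, 2450]);
translate([0, 150, 0]) cube([150, 3200, 2450]);
translate([3600, 150, 0]) cube([150, 3200, 2450]);
translate([1500, 150, 0]) cube([150, 250, 2450]);
translate([1500, 1400, 0]) cube([150, 1950, 2450]);


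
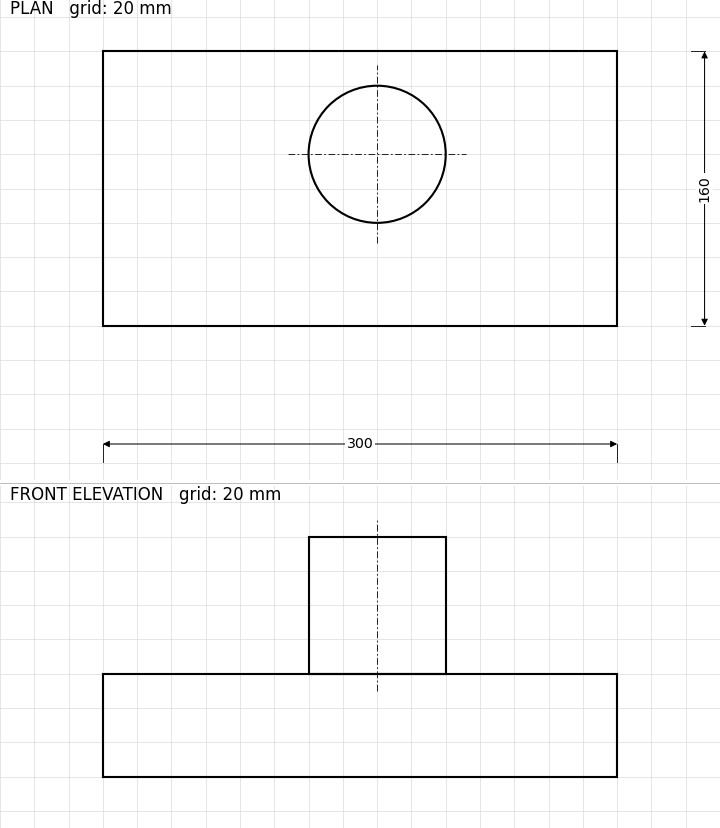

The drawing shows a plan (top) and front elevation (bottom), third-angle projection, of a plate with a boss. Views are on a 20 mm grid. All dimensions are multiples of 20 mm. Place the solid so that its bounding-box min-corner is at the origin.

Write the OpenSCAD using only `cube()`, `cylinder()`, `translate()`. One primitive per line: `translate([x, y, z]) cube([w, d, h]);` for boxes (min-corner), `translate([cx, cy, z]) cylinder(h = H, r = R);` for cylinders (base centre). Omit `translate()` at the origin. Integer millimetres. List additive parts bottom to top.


cube([300, 160, 60]);
translate([160, 100, 60]) cylinder(h = 80, r = 40);


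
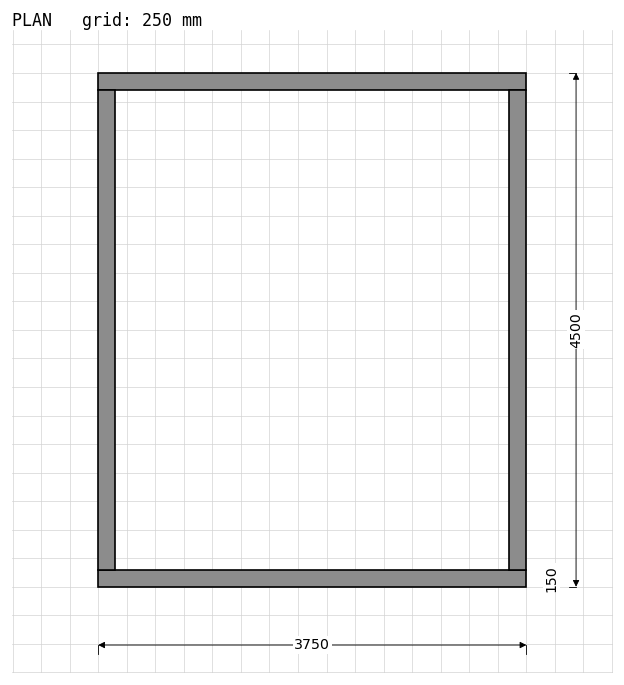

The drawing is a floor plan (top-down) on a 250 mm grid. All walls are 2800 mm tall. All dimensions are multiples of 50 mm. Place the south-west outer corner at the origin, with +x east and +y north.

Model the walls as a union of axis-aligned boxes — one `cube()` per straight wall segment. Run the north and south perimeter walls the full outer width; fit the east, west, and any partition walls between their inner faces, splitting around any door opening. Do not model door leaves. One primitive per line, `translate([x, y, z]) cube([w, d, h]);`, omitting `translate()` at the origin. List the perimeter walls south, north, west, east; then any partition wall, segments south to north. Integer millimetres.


cube([3750, 150, 2800]);
translate([0, 4350, 0]) cube([3750, 150, 2800]);
translate([0, 150, 0]) cube([150, 4200, 2800]);
translate([3600, 150, 0]) cube([150, 4200, 2800]);


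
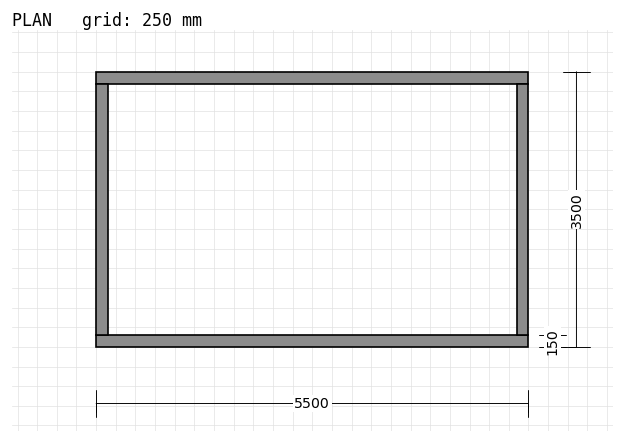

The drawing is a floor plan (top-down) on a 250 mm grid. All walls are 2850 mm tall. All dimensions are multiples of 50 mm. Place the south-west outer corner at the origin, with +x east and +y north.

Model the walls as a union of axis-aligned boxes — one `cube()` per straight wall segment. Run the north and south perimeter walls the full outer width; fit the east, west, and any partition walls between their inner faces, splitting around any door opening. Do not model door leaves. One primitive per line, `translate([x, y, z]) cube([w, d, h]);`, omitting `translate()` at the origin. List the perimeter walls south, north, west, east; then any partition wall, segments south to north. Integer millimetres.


cube([5500, 150, 2850]);
translate([0, 3350, 0]) cube([5500, 150, 2850]);
translate([0, 150, 0]) cube([150, 3200, 2850]);
translate([5350, 150, 0]) cube([150, 3200, 2850]);
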